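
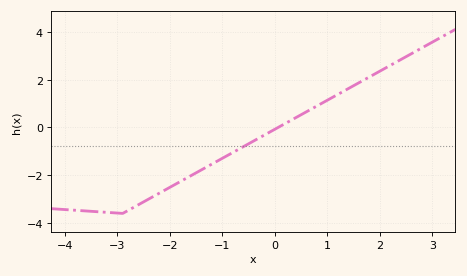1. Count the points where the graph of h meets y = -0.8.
1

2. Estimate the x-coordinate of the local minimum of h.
-2.9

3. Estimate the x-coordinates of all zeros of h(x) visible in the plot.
0.062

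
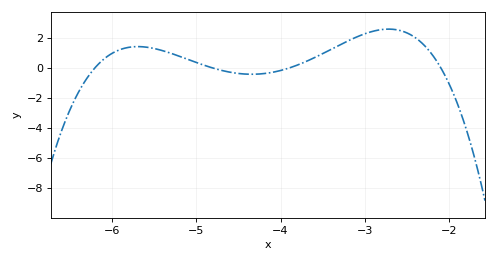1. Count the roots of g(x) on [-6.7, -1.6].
4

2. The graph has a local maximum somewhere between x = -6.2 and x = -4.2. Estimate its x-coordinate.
-5.7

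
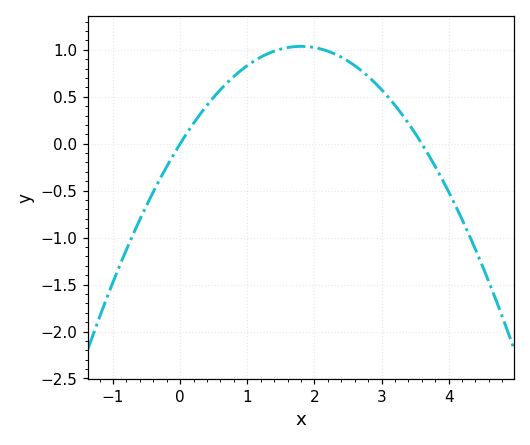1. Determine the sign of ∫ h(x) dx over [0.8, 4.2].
positive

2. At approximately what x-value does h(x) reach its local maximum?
1.8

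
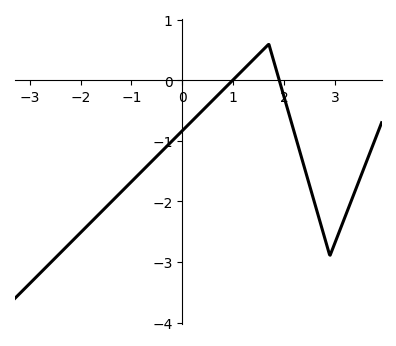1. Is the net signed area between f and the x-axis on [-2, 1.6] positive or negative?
negative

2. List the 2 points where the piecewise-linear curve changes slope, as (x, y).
(1.7, 0.6); (2.9, -2.9)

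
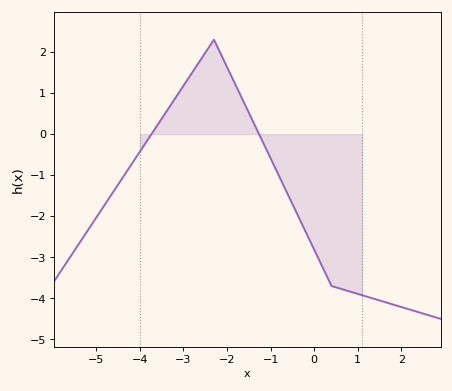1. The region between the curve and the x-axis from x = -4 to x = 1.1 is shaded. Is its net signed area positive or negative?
negative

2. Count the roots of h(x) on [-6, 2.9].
2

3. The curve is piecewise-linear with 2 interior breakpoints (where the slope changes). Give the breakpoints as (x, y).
(-2.3, 2.3); (0.4, -3.7)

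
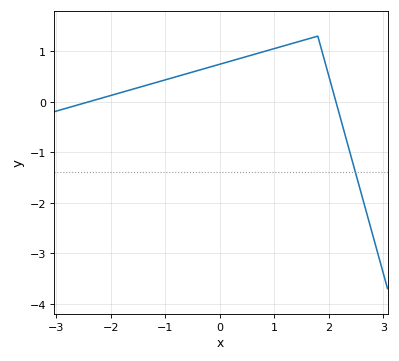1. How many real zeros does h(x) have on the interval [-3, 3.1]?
2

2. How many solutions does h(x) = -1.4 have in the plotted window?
1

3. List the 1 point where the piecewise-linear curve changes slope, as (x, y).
(1.8, 1.3)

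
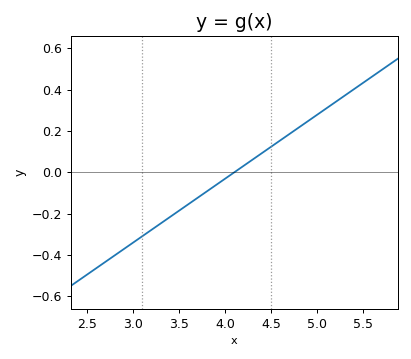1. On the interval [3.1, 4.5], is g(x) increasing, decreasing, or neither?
increasing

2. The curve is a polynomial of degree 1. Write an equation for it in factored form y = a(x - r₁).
y = 0.31(x - 4.1)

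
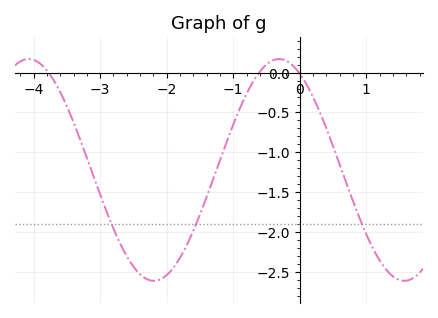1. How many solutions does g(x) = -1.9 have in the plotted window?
3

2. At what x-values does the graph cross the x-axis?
-3.77, -0.611, -0.013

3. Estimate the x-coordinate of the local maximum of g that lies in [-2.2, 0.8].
-0.312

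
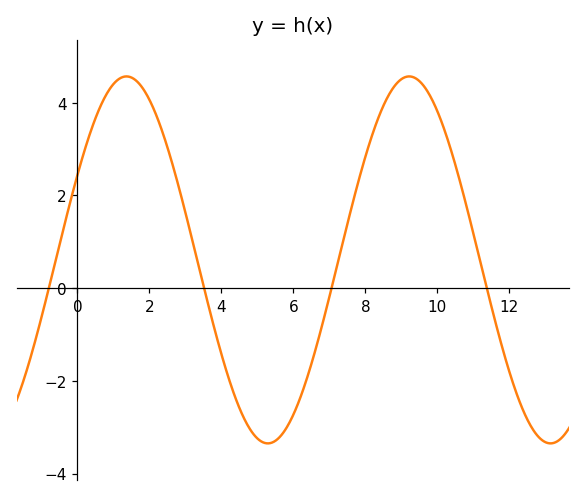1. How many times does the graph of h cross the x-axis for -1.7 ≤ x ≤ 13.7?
4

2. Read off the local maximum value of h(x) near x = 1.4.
4.6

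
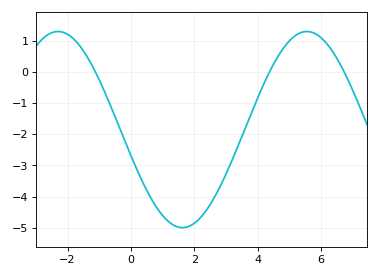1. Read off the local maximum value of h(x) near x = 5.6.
1.29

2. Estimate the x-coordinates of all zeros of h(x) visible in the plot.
-1.12, 4.38, 6.73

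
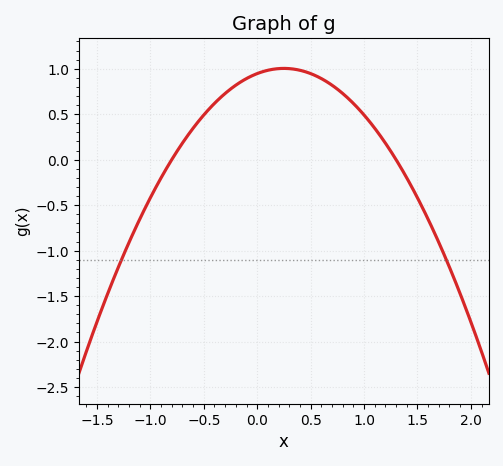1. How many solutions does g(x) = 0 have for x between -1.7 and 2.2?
2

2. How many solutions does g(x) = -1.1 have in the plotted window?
2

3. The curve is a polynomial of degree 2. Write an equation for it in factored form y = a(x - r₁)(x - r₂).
y = -0.91(x + 0.8)(x - 1.3)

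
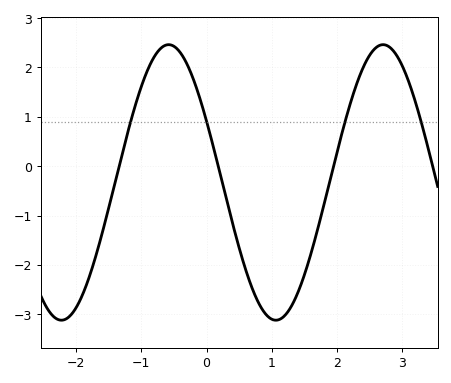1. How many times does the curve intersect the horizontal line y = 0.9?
4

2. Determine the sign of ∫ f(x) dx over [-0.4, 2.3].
negative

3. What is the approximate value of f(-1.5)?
-0.8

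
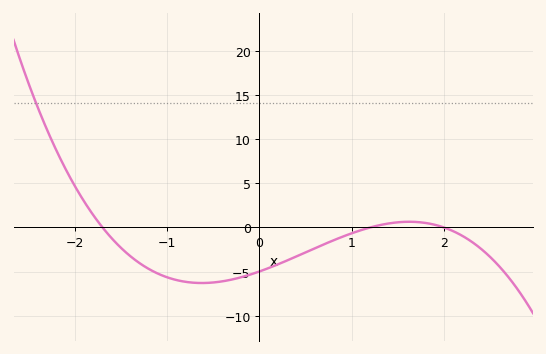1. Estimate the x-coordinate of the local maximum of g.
1.6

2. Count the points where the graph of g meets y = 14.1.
1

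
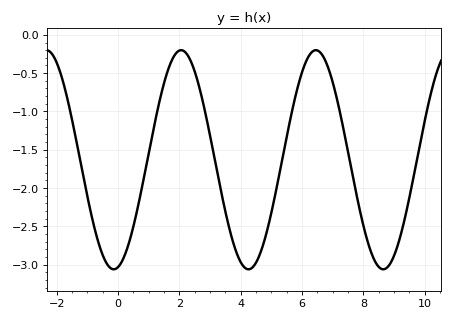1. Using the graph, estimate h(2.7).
-0.75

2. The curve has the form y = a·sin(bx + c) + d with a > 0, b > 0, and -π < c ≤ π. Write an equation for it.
y = 1.43sin(1.4x - 1.4) - 1.63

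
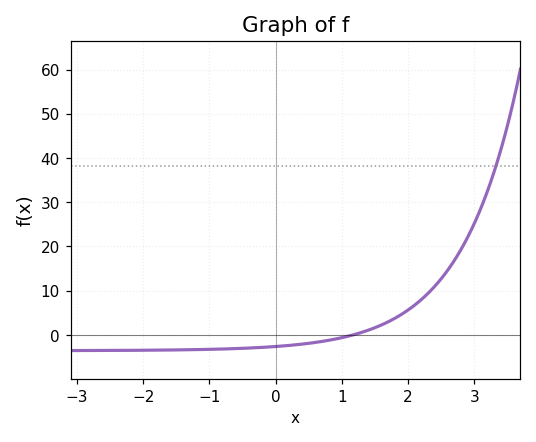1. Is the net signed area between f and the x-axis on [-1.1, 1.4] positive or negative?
negative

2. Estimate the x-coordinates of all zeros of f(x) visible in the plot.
1.2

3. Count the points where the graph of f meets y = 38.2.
1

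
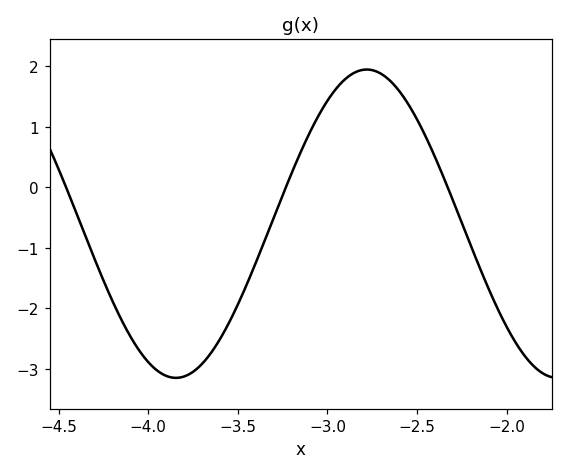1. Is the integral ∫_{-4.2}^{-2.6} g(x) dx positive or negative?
negative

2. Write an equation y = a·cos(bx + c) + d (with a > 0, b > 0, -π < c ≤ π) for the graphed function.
y = 2.55cos(3x + 1.9) - 0.6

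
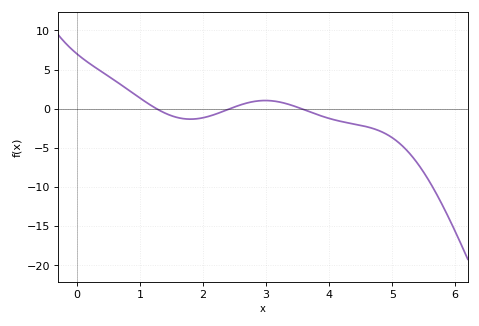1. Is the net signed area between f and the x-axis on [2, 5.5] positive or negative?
negative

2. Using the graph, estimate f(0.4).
4.5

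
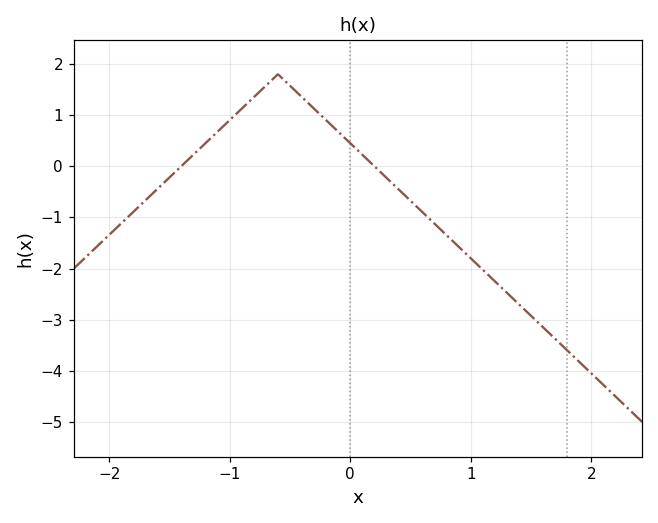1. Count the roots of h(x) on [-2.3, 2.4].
2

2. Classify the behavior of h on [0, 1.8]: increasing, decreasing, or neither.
decreasing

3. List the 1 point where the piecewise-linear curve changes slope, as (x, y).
(-0.6, 1.8)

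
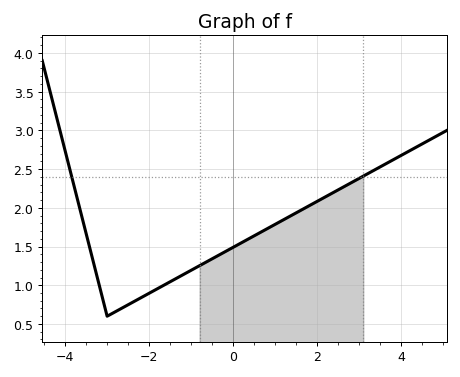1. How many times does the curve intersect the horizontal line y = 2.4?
2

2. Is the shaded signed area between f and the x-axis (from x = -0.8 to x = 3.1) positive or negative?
positive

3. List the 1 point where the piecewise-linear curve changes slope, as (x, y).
(-3, 0.6)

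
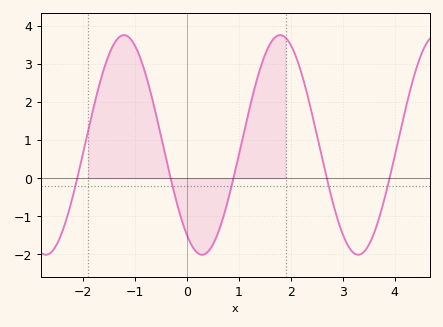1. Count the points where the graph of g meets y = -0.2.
5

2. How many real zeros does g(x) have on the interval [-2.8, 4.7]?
5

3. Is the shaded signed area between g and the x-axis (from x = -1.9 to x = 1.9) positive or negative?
positive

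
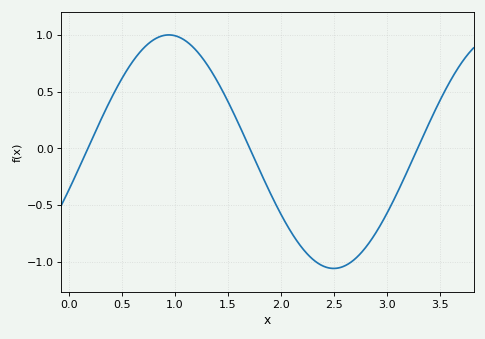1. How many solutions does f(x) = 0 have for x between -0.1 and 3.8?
3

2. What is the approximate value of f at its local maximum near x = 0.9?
1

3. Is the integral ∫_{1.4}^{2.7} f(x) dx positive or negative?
negative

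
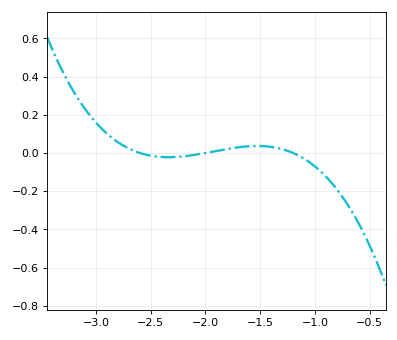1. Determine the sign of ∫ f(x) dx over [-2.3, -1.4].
positive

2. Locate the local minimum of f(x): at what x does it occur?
-2.35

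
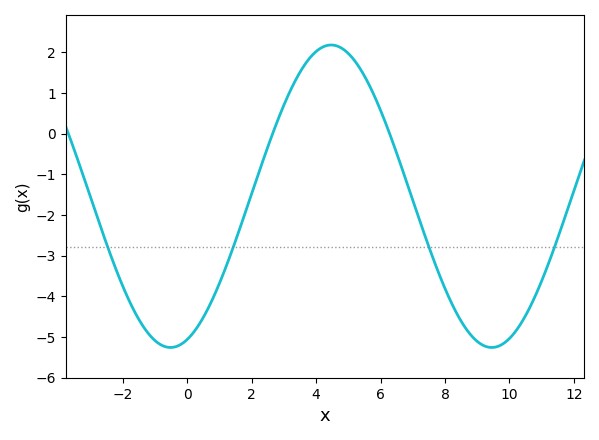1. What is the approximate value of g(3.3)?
1.2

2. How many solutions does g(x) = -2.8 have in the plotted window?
4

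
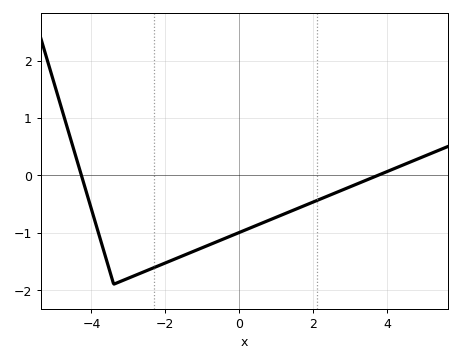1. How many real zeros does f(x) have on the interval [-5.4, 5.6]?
2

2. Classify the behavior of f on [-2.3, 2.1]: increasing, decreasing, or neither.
increasing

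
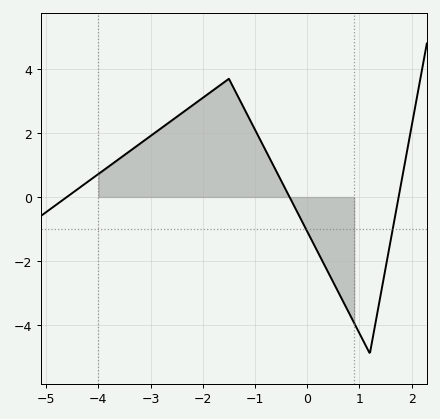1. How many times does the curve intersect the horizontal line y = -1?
2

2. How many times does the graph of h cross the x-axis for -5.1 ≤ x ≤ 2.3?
3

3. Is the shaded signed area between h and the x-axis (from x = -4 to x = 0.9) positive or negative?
positive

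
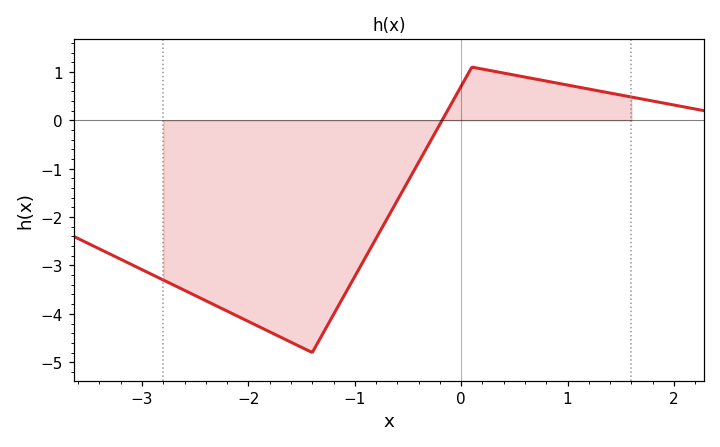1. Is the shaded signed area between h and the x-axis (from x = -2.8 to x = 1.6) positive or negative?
negative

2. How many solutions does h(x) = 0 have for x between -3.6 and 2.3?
1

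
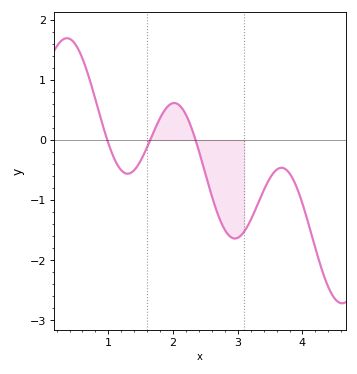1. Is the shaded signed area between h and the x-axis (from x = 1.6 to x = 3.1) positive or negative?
negative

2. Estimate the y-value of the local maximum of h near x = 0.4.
1.7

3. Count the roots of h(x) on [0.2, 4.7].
3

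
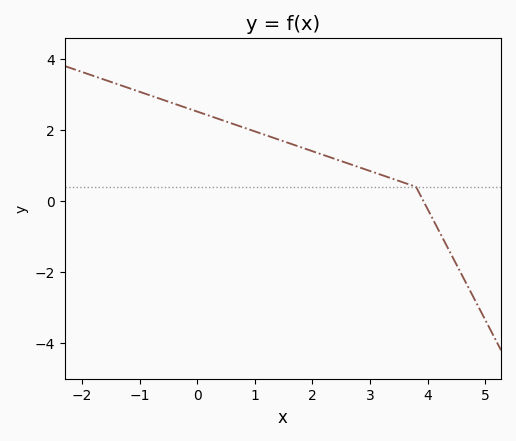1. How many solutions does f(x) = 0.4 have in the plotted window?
1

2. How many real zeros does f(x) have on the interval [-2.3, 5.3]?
1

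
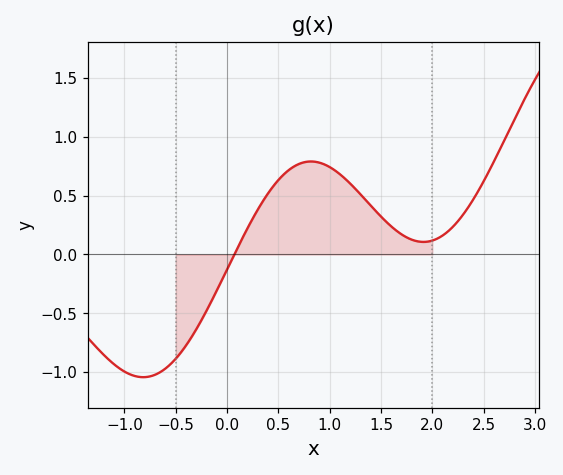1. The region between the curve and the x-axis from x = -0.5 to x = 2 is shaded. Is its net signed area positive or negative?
positive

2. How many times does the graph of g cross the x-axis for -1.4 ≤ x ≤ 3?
1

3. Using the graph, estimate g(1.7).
0.15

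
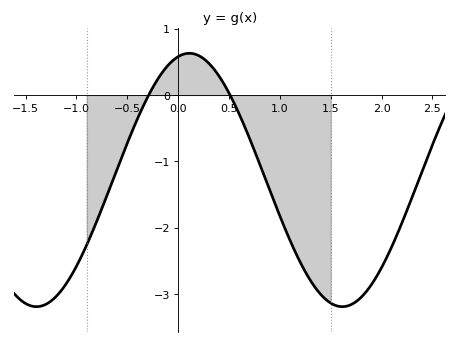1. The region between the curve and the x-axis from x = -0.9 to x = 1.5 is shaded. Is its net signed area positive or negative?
negative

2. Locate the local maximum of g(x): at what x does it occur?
0.111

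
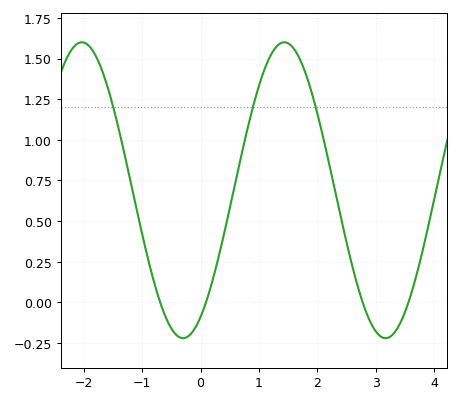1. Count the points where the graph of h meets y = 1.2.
3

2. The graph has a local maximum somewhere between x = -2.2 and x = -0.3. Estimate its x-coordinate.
-2.03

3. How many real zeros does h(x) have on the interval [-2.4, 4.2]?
4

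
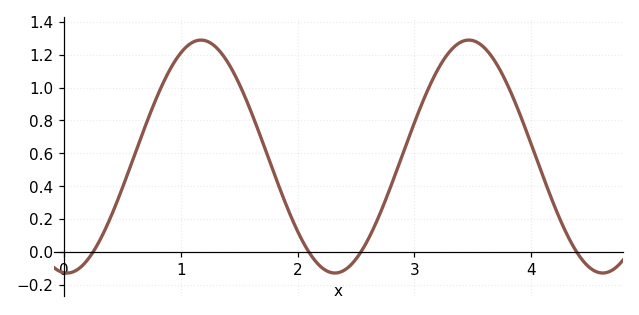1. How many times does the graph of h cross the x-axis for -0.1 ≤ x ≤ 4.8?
4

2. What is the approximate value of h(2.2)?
-0.093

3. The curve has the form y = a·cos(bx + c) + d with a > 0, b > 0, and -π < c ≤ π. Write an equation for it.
y = 0.71cos(2.74x + 3.07) + 0.58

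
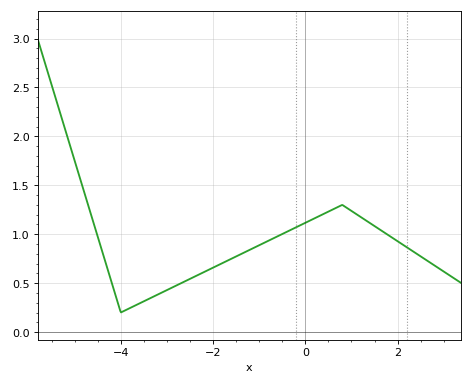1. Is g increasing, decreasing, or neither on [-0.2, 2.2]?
neither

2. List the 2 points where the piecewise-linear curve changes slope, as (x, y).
(-4, 0.2); (0.8, 1.3)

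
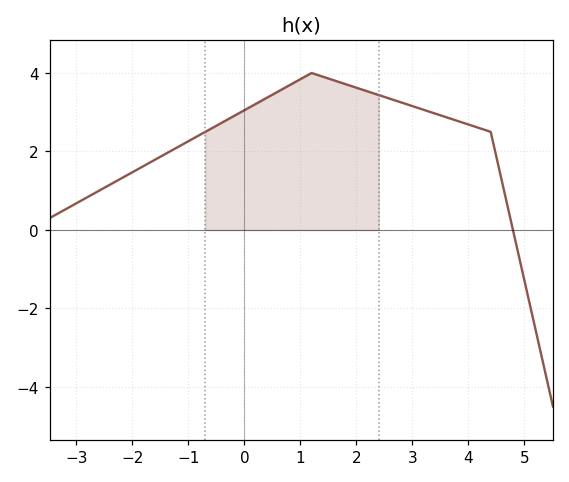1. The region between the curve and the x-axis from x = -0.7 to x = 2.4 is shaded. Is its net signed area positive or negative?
positive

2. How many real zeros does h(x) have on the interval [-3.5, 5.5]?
1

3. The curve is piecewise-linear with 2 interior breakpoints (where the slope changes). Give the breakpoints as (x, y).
(1.2, 4); (4.4, 2.5)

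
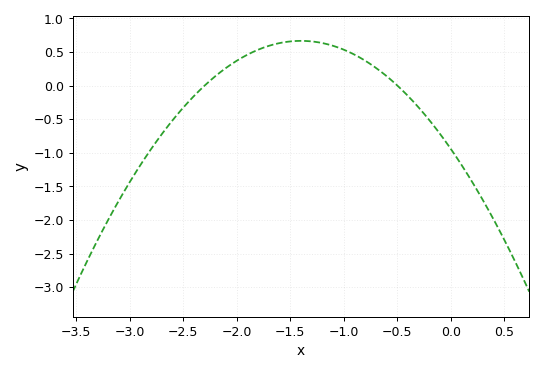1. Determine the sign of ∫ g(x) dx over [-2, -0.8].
positive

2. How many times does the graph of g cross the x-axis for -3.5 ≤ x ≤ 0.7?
2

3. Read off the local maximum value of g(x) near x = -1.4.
0.664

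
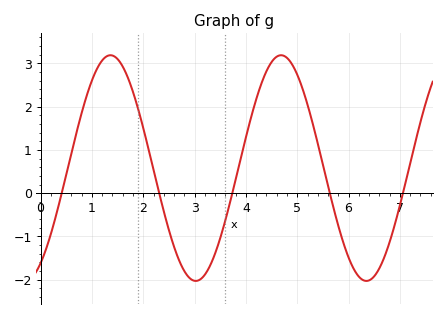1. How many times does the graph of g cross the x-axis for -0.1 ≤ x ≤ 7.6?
5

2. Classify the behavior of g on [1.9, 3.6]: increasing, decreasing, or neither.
neither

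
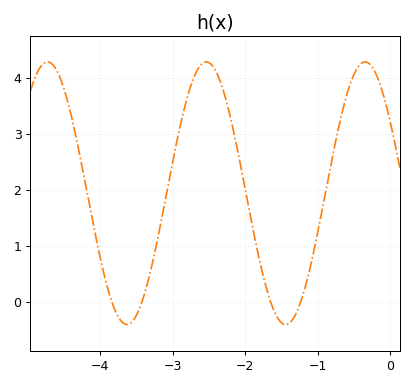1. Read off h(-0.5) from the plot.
4.1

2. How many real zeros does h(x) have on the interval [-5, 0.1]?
4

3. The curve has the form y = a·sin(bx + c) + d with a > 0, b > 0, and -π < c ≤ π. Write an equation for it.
y = 2.34sin(2.9x + 2.6) + 1.94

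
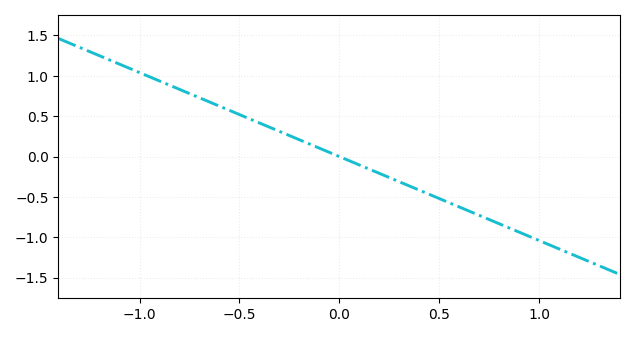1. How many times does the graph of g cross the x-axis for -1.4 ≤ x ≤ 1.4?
1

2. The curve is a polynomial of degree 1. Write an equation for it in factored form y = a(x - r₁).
y = -1.04(x - 0)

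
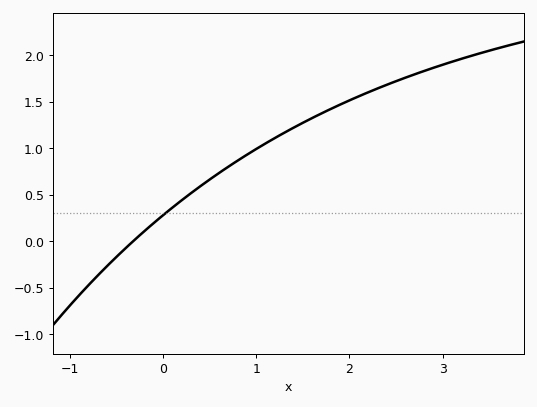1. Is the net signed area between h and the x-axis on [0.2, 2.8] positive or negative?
positive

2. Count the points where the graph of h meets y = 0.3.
1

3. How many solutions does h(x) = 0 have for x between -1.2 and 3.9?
1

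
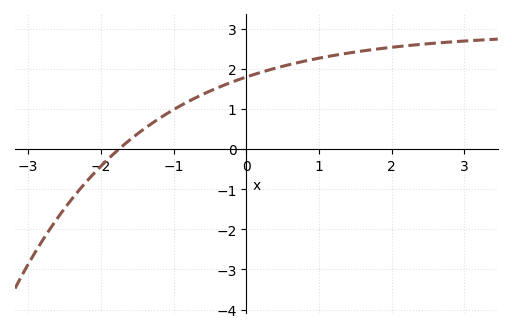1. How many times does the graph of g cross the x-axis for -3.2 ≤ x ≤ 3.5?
1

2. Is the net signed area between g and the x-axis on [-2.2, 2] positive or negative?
positive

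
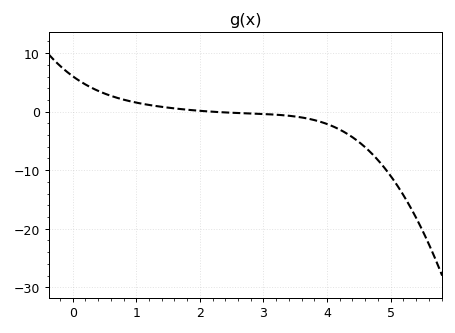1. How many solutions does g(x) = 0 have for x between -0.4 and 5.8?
1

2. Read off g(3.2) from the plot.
-0.527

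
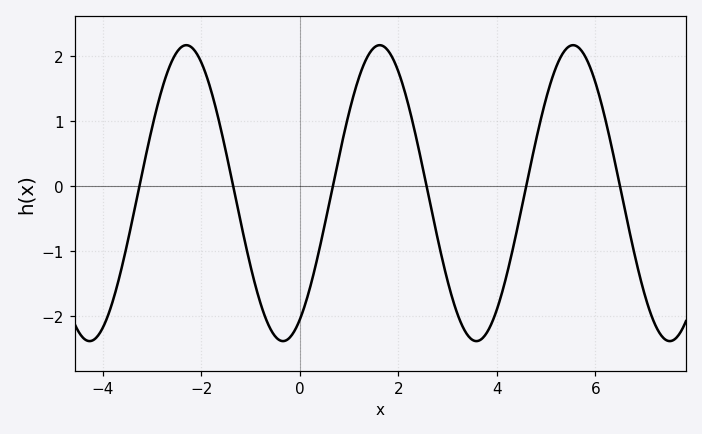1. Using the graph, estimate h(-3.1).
0.564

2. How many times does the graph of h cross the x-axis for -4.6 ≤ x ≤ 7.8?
6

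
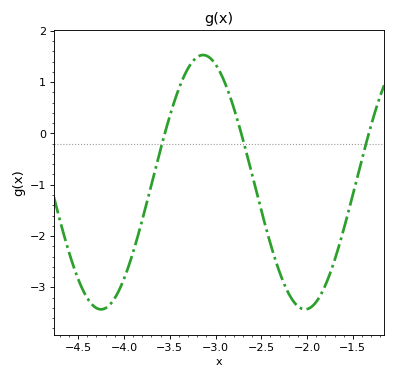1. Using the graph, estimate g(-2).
-3.43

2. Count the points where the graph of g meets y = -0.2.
3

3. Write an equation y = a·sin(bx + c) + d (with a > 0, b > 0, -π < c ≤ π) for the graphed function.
y = 2.48sin(2.82x - 2.15) - 0.95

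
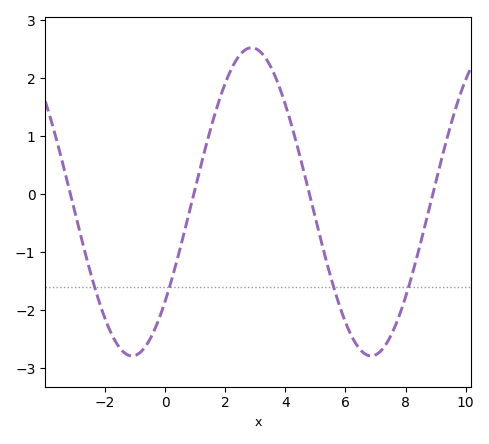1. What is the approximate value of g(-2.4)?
-1.51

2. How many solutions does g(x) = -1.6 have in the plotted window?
4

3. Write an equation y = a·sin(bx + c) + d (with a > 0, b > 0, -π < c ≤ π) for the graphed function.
y = 2.66sin(0.79x - 0.702) - 0.13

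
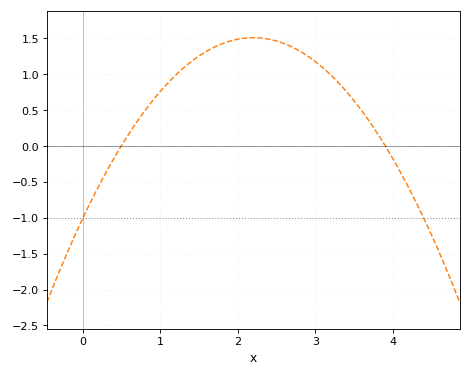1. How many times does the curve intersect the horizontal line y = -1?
2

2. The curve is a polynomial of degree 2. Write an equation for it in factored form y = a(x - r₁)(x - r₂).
y = -0.52(x - 0.5)(x - 3.9)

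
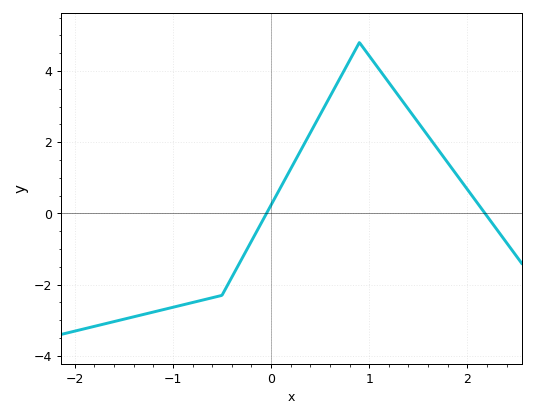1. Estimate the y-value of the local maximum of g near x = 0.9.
4.8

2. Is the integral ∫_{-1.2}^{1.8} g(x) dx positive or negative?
positive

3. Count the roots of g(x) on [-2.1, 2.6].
2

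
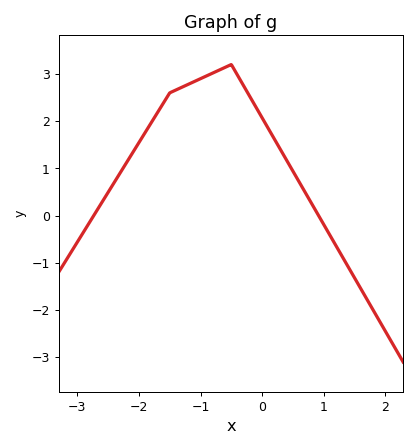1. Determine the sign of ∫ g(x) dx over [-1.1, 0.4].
positive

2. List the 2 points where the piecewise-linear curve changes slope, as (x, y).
(-1.5, 2.6); (-0.5, 3.2)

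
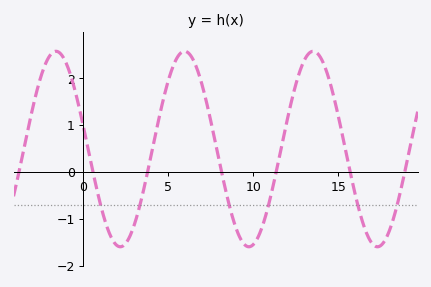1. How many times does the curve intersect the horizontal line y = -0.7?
6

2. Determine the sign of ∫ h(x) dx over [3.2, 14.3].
positive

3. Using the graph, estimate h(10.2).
-1.4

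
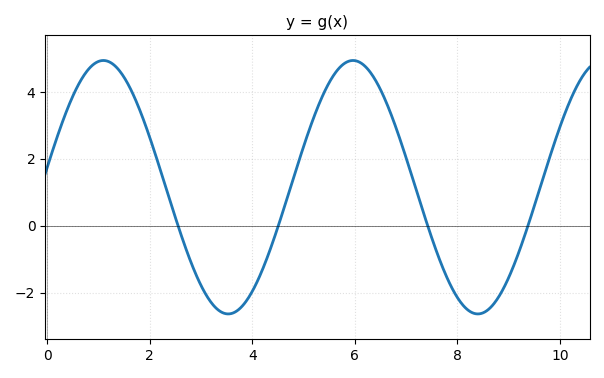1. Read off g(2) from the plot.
2.6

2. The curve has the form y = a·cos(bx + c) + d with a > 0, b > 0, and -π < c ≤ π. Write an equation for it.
y = 3.79cos(1.3x - 1.4) + 1.15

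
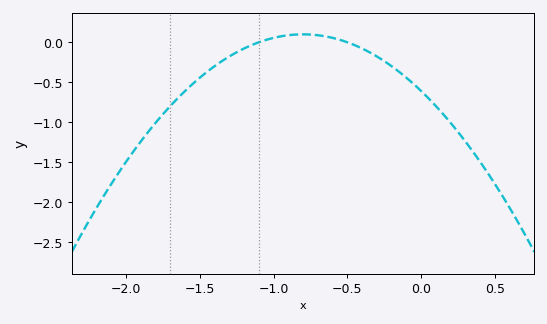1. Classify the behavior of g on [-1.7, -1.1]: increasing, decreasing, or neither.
increasing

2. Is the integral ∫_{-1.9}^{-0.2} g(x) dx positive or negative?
negative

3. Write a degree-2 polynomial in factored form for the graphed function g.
y = -1.11(x + 1.1)(x + 0.5)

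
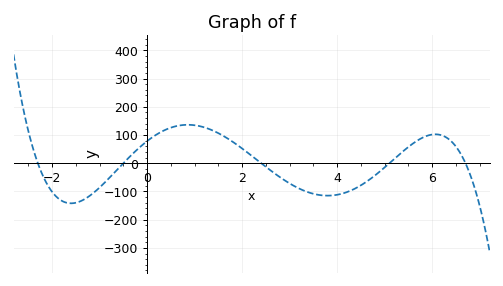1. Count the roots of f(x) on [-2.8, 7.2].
5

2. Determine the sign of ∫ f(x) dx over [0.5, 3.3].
positive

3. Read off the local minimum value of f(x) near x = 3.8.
-115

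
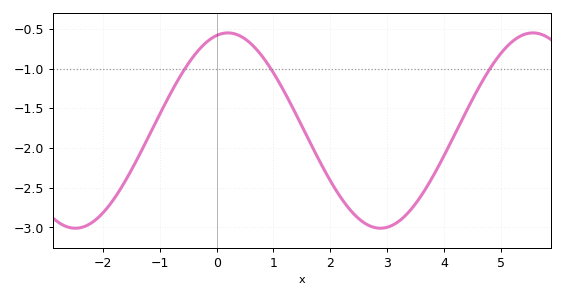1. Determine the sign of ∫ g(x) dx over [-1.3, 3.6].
negative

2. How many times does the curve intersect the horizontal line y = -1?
3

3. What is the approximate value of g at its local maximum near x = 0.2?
-0.55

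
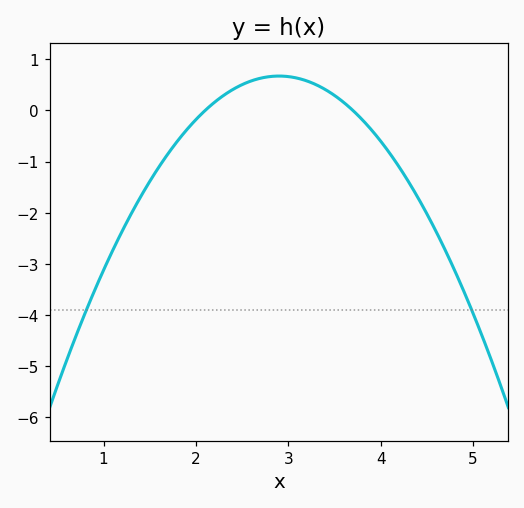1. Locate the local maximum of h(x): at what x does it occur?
2.9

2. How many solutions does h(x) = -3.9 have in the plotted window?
2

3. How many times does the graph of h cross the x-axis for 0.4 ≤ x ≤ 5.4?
2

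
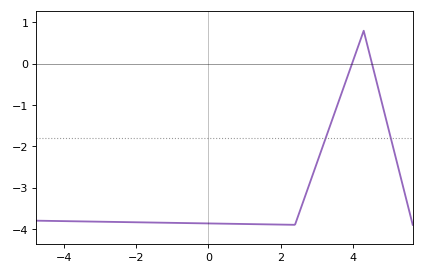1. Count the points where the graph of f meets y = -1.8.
2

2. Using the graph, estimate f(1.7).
-3.89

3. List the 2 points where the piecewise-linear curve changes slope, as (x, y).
(2.4, -3.9); (4.3, 0.8)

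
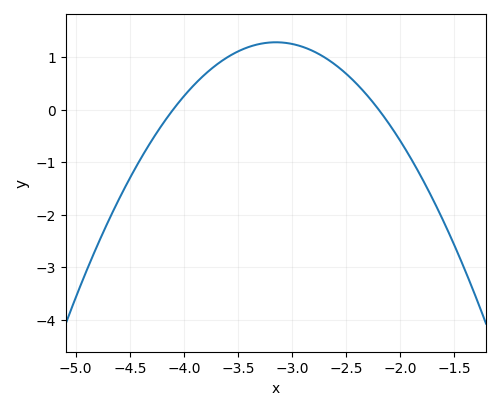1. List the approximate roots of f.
-4.1, -2.2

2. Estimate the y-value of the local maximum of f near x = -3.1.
1.28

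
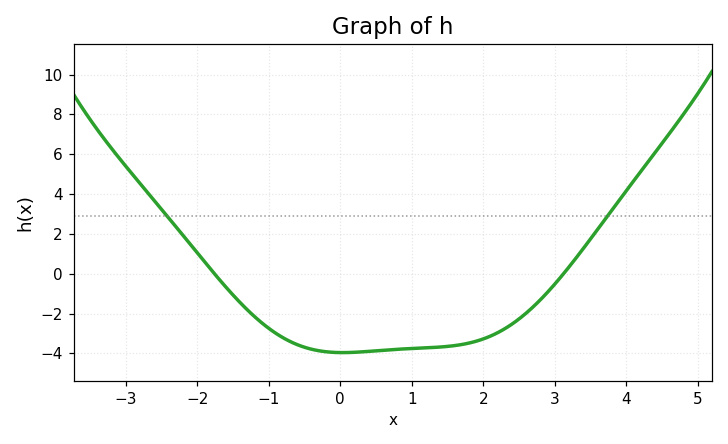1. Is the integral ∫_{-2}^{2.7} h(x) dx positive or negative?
negative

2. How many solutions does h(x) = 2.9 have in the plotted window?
2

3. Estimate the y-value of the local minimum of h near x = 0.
-4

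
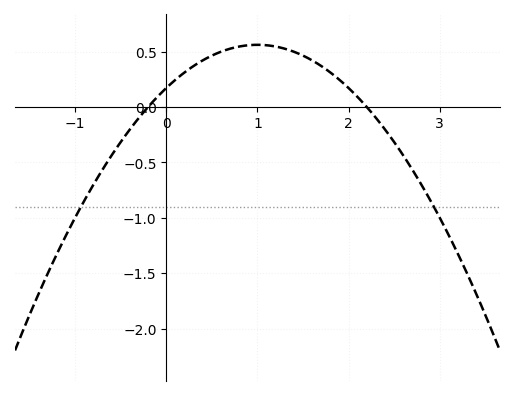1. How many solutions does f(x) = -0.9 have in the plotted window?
2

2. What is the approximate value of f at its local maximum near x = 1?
0.562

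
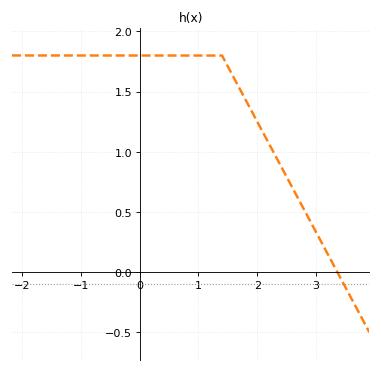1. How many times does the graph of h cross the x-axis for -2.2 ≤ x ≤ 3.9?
1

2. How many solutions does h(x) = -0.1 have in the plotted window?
1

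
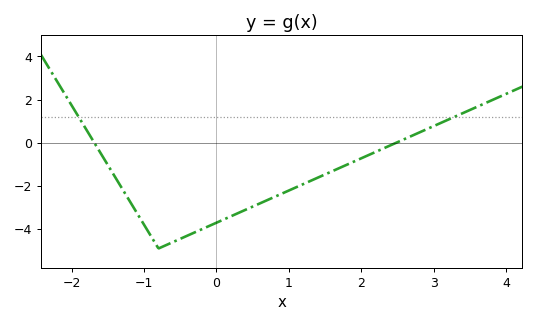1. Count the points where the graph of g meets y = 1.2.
2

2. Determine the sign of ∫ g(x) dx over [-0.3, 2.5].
negative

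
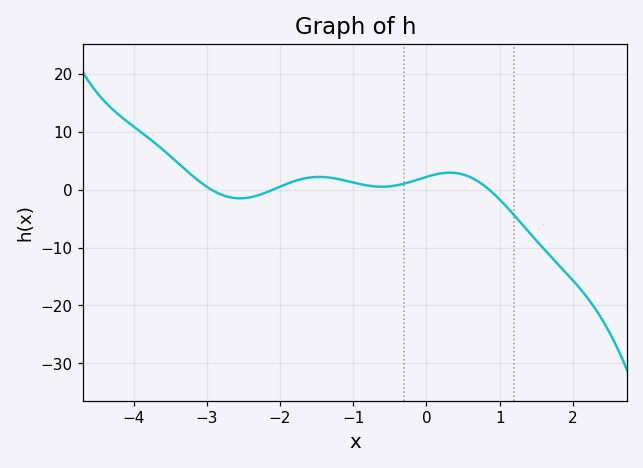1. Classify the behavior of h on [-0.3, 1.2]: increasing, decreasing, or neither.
neither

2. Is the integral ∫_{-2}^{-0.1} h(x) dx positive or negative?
positive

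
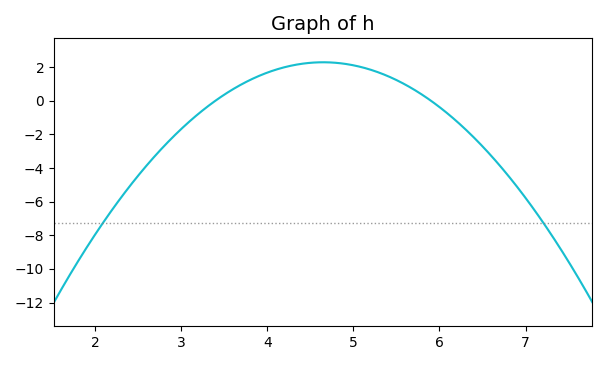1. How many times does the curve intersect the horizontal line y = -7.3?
2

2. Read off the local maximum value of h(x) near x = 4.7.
2.28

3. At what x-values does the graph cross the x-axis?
3.4, 5.9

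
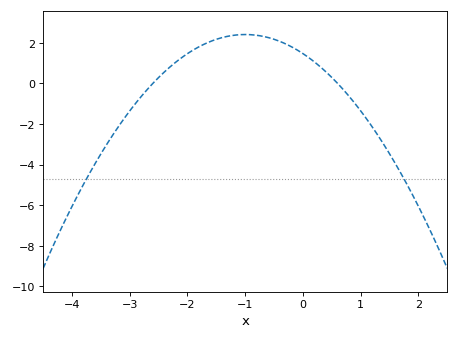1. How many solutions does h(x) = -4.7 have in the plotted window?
2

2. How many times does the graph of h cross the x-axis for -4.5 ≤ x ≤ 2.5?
2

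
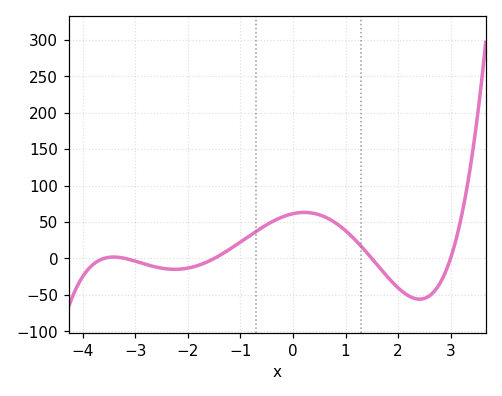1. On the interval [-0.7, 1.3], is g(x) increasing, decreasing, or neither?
neither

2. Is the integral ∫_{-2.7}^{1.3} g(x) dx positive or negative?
positive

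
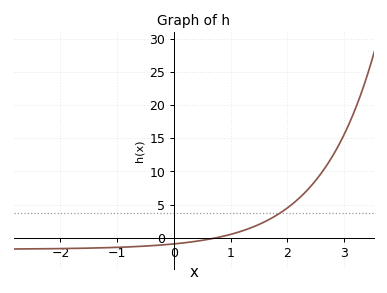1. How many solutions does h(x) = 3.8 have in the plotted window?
1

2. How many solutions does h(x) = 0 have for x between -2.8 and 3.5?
1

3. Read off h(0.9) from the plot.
0.288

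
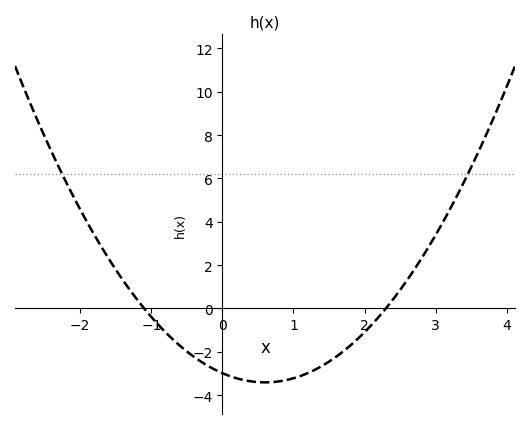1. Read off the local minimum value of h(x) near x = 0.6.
-3.4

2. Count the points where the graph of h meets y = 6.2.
2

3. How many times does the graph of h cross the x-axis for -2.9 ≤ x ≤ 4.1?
2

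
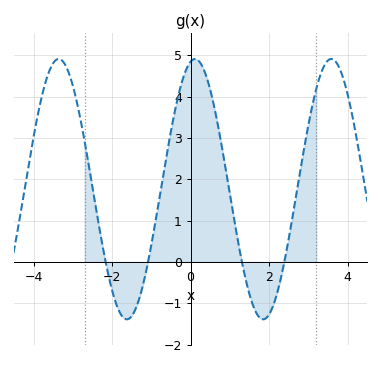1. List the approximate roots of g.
-2.2, -1, 1.4, 2.4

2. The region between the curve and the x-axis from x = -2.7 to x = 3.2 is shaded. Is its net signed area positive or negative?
positive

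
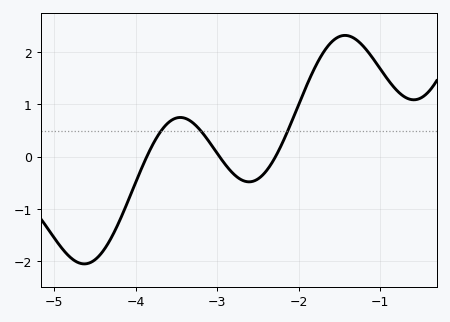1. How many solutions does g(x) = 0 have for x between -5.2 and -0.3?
3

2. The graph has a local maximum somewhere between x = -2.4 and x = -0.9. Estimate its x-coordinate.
-1.43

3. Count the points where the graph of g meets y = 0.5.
3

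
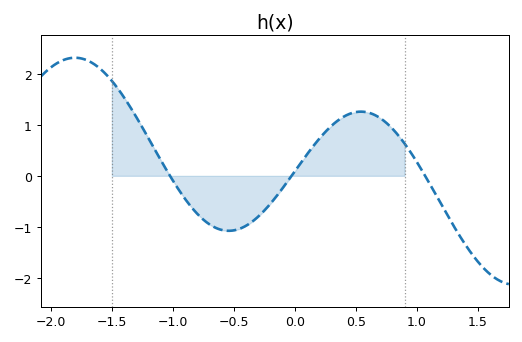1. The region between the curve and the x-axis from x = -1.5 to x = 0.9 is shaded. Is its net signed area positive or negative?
positive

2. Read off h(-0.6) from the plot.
-1.1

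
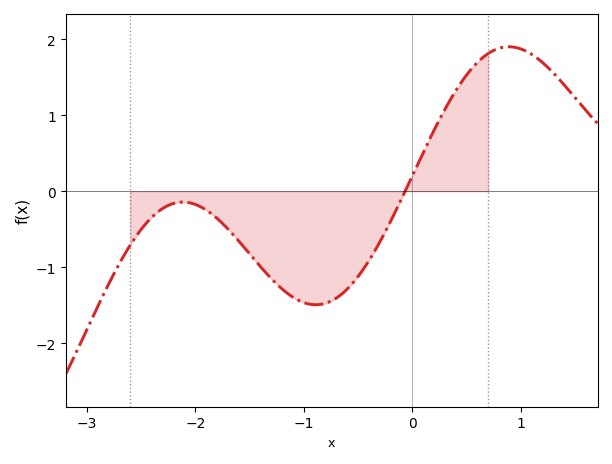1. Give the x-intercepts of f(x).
-0.067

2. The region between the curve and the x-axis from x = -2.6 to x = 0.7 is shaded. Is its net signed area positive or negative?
negative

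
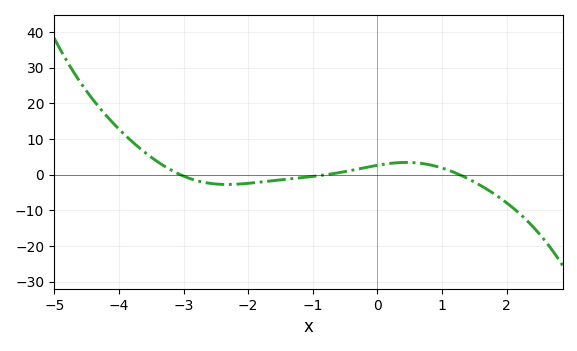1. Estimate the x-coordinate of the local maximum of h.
0.449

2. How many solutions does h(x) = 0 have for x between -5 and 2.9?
3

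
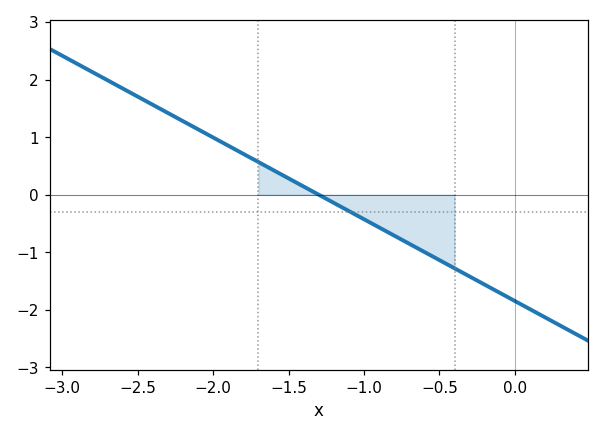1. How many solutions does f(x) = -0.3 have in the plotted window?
1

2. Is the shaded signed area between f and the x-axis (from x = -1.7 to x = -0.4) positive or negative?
negative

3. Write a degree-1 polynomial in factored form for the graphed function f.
y = -1.42(x + 1.3)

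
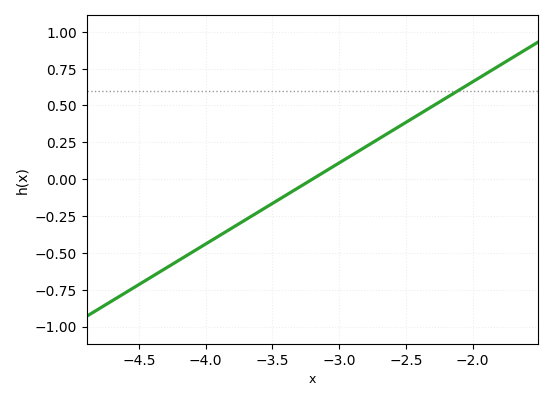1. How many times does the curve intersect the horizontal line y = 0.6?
1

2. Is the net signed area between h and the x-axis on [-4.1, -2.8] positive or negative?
negative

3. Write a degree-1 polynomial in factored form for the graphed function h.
y = 0.55(x + 3.2)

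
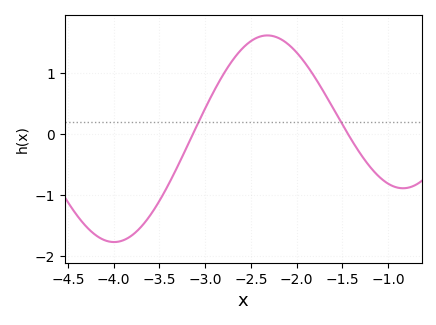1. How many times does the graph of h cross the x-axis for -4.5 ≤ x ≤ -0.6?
2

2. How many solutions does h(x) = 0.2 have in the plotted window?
2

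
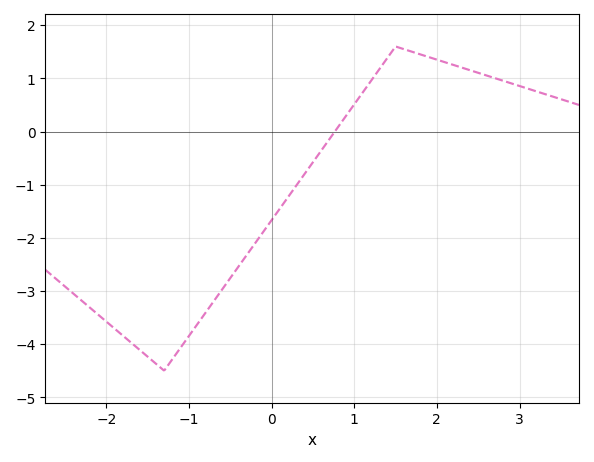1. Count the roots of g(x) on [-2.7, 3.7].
1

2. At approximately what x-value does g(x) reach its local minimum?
-1.3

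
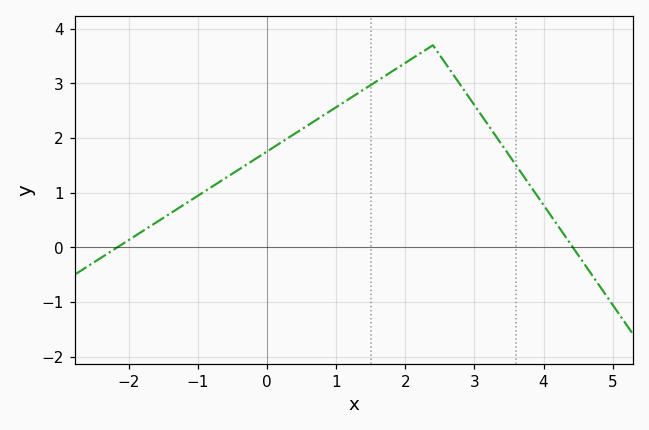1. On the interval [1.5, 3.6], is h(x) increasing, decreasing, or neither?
neither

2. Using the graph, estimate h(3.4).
1.87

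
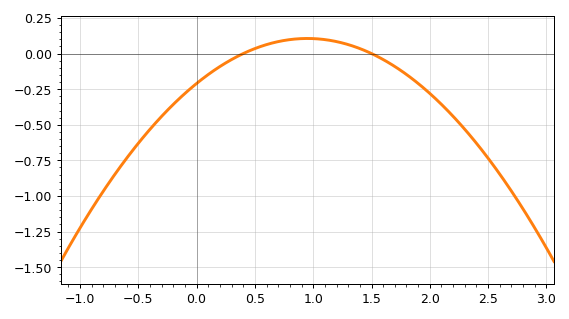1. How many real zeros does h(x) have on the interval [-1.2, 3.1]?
2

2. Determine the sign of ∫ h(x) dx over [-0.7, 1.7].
negative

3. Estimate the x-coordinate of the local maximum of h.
0.9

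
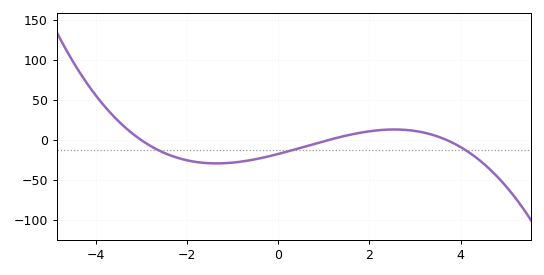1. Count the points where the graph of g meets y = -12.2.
3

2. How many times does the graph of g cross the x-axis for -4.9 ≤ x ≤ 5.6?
3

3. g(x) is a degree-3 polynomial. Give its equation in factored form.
y = -1.43(x + 3)(x - 1.1)(x - 3.7)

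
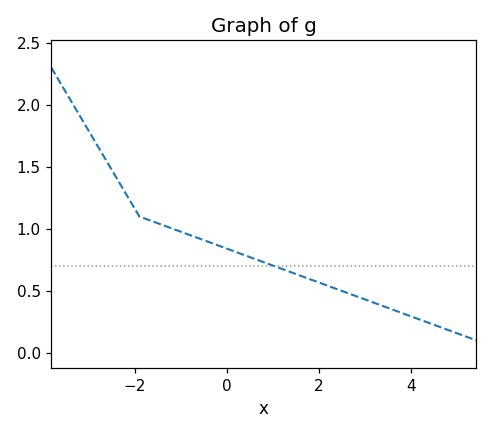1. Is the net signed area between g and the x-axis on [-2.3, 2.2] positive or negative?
positive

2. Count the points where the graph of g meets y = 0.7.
1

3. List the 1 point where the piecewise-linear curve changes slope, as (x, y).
(-1.9, 1.1)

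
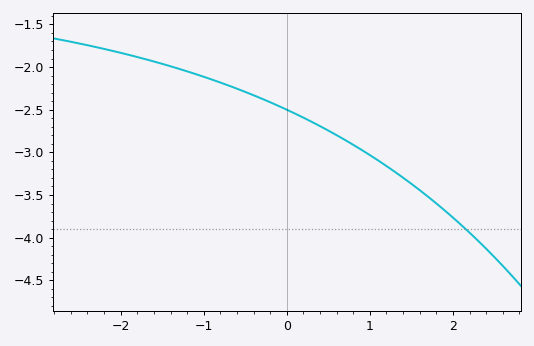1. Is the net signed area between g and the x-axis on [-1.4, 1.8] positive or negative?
negative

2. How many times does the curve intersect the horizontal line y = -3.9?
1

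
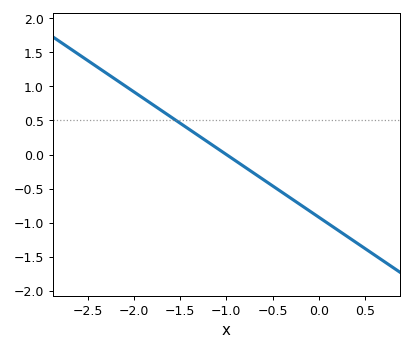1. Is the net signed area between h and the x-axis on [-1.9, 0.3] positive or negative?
negative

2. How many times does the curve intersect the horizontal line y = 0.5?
1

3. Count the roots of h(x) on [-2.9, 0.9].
1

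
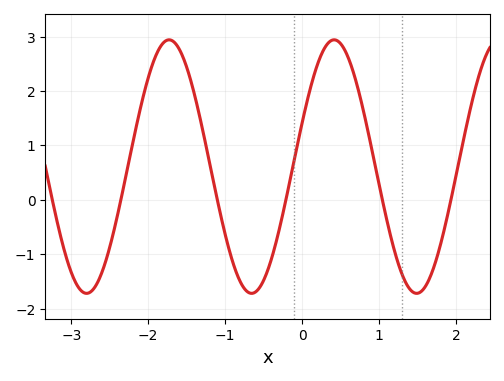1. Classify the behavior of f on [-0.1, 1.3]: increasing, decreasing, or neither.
neither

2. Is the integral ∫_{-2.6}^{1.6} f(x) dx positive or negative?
positive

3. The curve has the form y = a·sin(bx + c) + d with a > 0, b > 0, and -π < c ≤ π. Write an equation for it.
y = 2.33sin(2.9x + 0.35) + 0.61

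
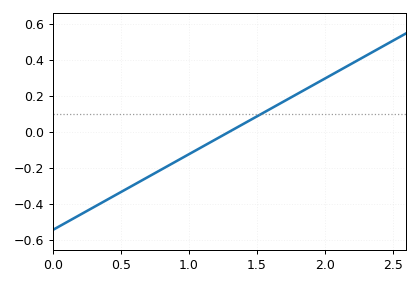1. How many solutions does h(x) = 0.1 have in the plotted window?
1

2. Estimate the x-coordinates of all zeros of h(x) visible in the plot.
1.3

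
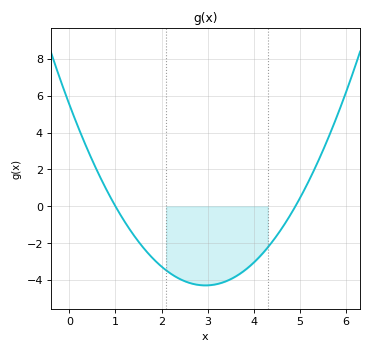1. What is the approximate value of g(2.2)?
-3.66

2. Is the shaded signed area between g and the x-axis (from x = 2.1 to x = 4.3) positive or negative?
negative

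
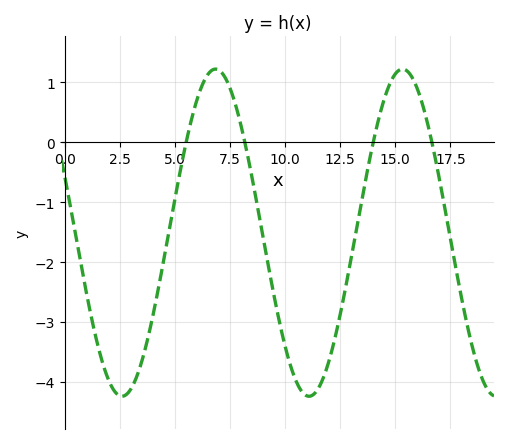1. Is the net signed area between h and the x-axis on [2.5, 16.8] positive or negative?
negative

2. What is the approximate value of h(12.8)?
-2.3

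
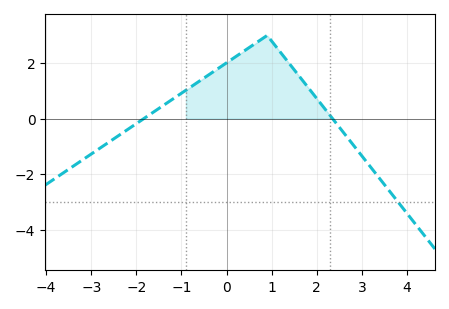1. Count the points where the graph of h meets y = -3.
1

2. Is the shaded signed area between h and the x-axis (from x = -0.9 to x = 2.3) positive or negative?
positive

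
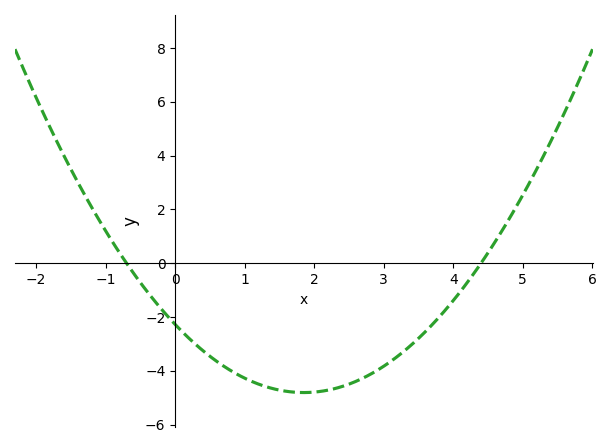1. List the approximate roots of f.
-0.8, 4.4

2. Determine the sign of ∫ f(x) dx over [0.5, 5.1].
negative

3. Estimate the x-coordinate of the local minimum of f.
1.8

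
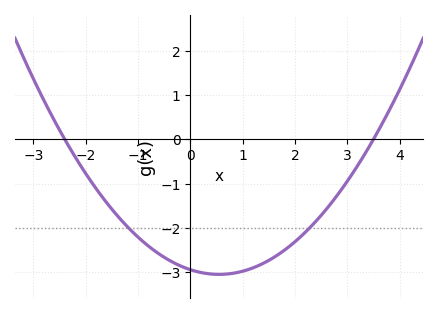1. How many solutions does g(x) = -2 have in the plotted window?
2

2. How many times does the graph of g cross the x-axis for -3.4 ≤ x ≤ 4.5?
2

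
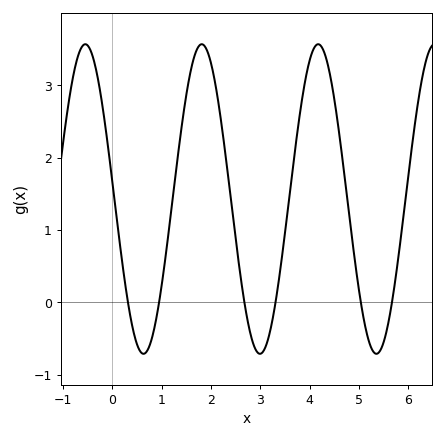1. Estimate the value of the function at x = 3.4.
0.4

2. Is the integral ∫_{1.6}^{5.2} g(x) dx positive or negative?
positive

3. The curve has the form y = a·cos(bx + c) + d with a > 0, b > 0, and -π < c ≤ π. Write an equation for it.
y = 2.14cos(2.7x + 1.5) + 1.43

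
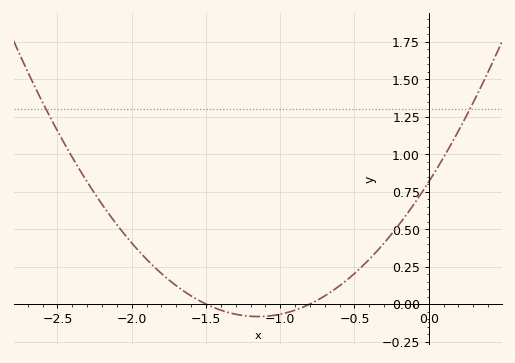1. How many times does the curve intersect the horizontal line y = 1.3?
2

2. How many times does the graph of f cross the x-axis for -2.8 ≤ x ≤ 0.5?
2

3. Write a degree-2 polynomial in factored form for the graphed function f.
y = 0.68(x + 1.5)(x + 0.8)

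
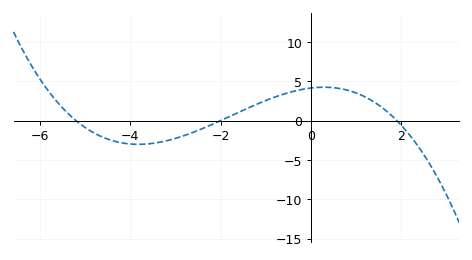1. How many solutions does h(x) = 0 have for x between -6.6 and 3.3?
3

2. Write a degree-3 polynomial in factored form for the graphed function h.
y = -0.21(x + 5.2)(x + 2)(x - 1.9)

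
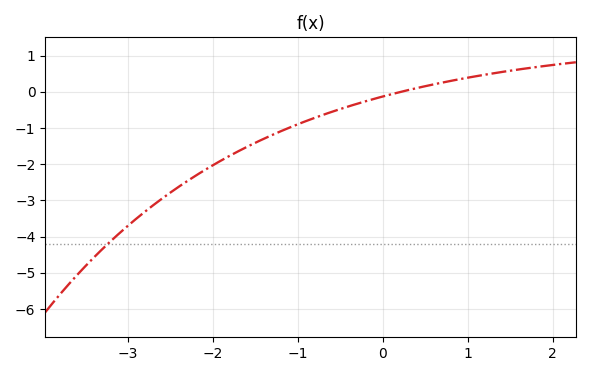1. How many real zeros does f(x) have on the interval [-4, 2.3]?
1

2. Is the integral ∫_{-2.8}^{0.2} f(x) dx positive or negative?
negative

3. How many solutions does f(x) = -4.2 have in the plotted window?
1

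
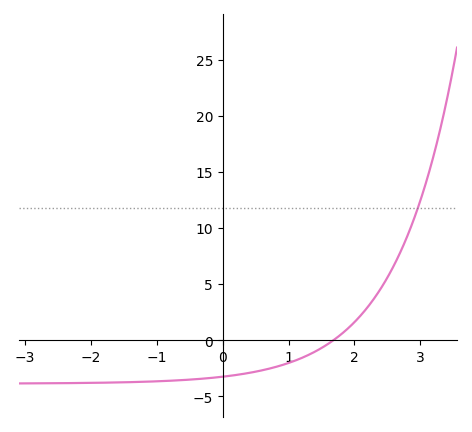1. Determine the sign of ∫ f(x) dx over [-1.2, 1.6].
negative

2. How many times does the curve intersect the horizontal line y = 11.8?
1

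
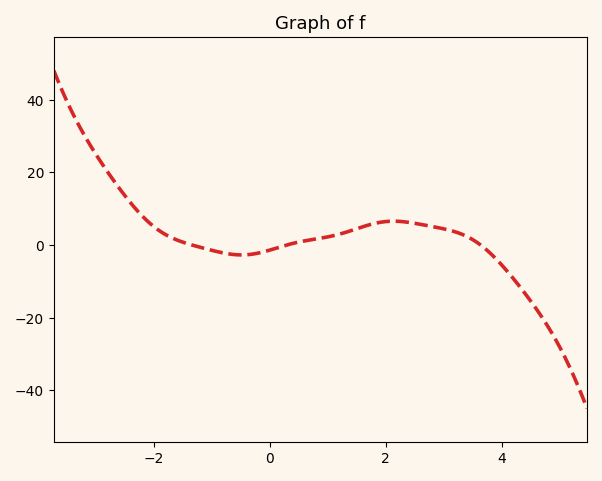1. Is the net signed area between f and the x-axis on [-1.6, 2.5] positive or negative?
positive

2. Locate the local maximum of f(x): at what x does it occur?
2.2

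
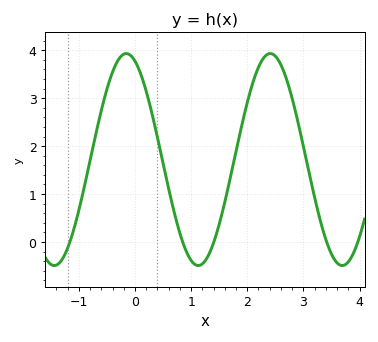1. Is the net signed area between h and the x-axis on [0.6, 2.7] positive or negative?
positive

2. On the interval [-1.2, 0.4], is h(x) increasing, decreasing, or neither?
neither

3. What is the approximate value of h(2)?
2.9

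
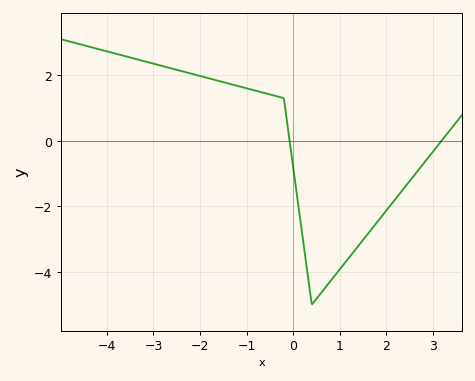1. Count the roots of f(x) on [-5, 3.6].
2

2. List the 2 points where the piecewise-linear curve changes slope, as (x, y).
(-0.2, 1.3); (0.4, -5)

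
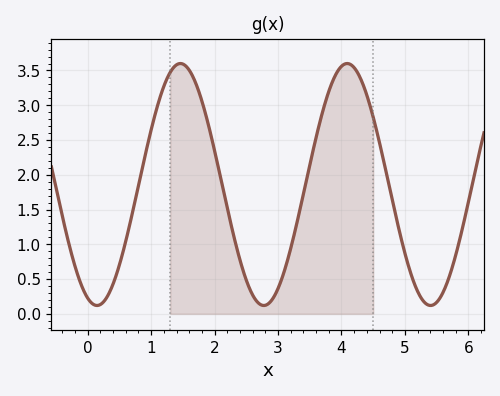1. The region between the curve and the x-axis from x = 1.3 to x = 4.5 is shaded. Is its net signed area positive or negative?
positive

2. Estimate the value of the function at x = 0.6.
1.05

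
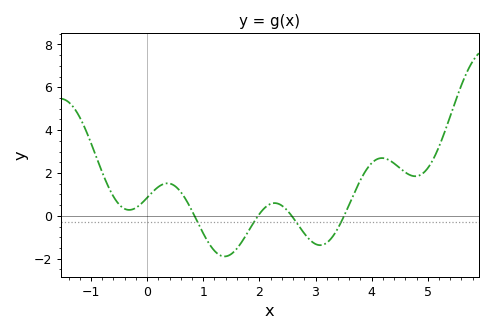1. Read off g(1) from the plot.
-0.824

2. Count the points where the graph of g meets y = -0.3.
4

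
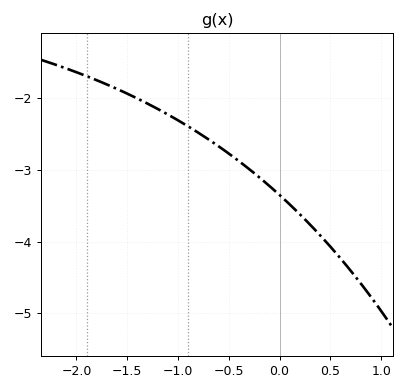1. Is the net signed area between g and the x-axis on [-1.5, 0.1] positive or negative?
negative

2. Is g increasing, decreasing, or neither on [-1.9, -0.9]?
decreasing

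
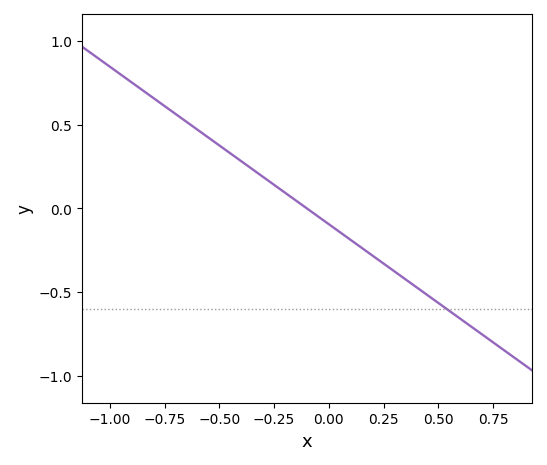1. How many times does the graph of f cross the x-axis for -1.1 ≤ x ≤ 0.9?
1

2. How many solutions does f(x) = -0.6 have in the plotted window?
1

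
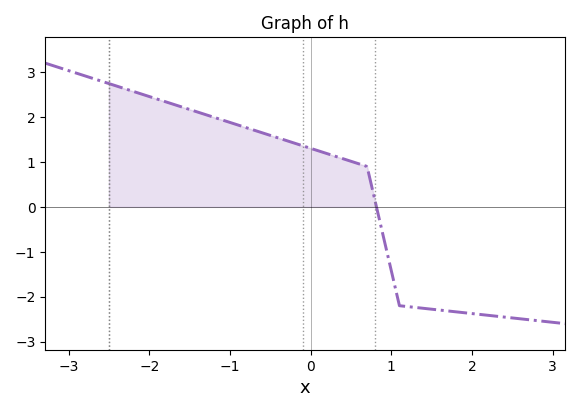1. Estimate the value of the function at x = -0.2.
1.4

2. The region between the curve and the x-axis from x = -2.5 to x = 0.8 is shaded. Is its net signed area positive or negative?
positive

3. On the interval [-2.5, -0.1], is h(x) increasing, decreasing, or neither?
decreasing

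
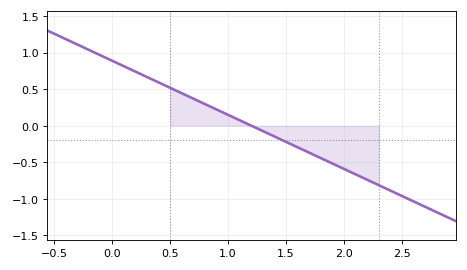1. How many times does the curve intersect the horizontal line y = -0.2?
1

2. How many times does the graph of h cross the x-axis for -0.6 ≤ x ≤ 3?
1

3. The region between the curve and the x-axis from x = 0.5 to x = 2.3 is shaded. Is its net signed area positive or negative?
negative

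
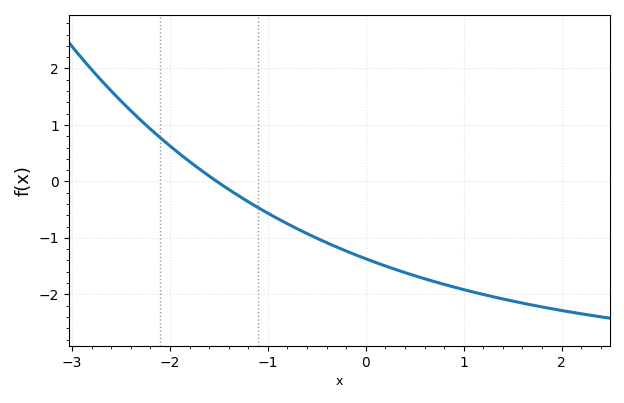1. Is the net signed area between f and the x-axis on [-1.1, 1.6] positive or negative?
negative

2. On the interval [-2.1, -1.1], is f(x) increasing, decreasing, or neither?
decreasing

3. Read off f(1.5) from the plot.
-2.12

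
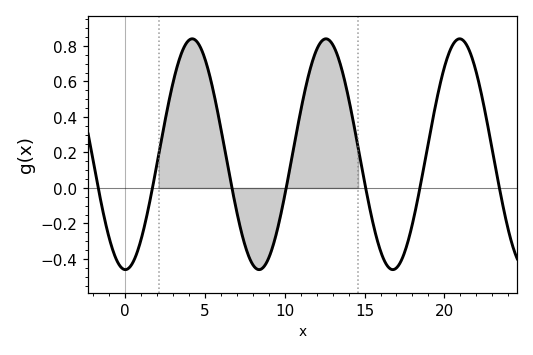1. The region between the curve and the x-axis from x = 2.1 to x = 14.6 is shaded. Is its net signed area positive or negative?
positive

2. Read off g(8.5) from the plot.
-0.458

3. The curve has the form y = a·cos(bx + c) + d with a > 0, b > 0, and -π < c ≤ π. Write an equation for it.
y = 0.65cos(0.75x + 3.13) + 0.19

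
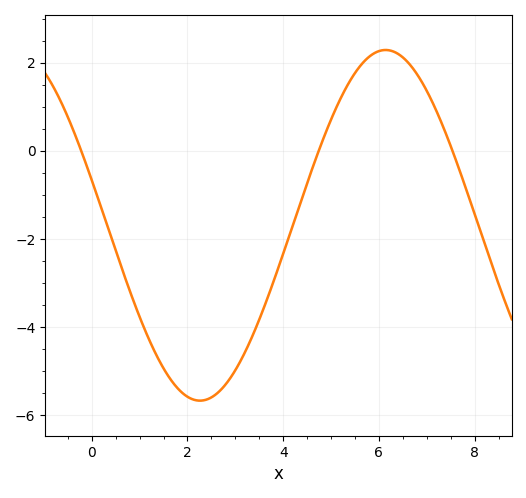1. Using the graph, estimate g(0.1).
-0.978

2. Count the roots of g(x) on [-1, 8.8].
3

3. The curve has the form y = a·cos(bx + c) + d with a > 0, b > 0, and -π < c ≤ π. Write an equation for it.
y = 3.98cos(0.81x + 1.31) - 1.69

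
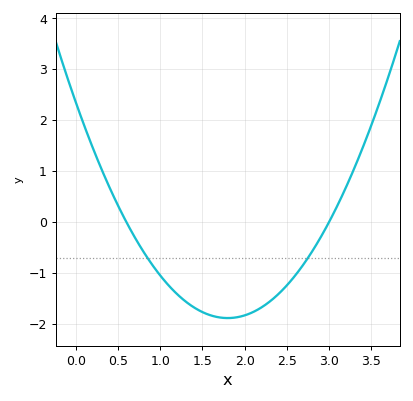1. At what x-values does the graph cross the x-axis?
0.6, 3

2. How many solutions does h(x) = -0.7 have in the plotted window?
2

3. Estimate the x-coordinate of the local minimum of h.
1.8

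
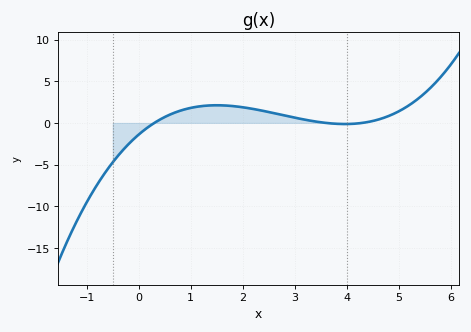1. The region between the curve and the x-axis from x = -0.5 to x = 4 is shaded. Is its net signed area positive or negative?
positive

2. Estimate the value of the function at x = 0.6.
1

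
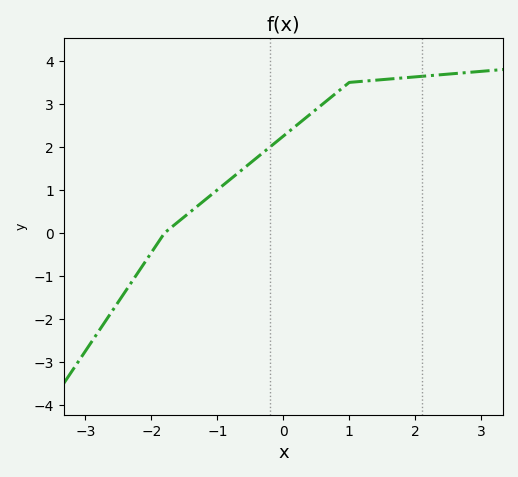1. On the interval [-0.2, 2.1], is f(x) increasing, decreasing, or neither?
increasing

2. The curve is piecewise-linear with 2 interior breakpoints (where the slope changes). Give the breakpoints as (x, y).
(-1.8, 0); (1, 3.5)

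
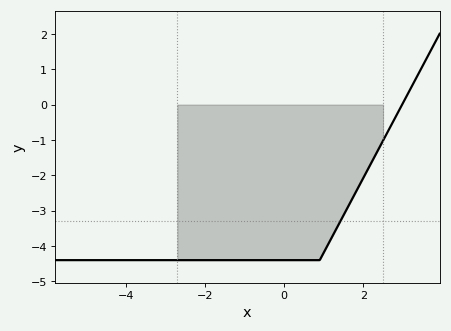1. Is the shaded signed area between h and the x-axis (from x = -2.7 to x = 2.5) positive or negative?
negative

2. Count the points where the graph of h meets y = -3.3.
1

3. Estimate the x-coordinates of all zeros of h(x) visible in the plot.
3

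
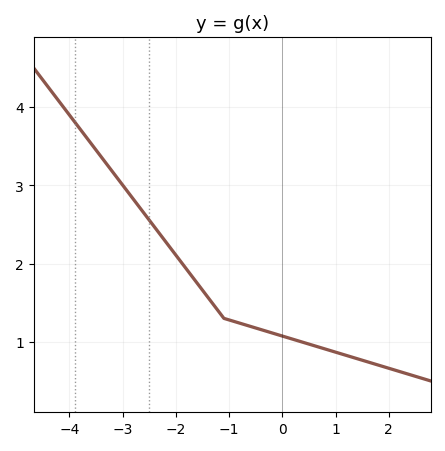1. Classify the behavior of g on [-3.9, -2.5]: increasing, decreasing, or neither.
decreasing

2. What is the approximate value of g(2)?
0.7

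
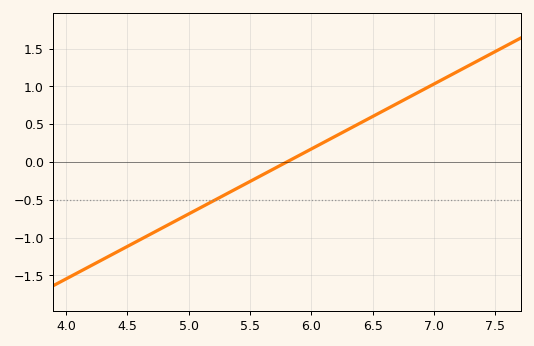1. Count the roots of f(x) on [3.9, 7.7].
1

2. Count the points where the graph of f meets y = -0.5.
1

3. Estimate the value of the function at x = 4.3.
-1.3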